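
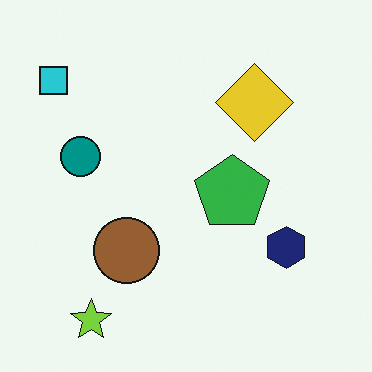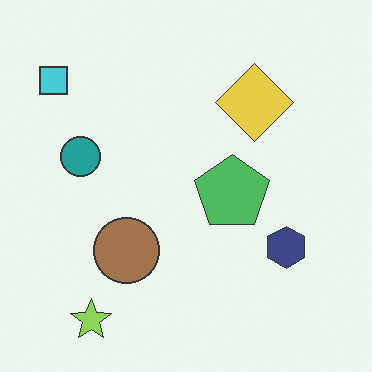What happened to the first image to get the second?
It was given slightly reduced contrast.

Tones are pushed toward mid-grey across the whole image — a global contrast change.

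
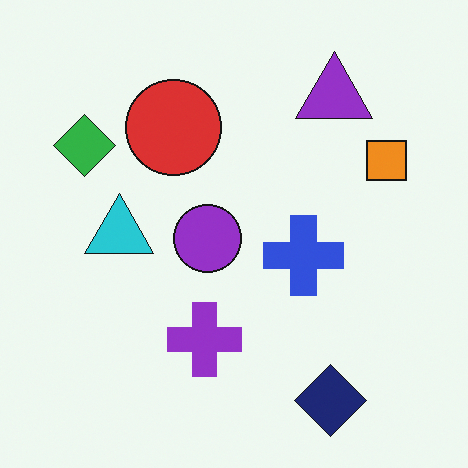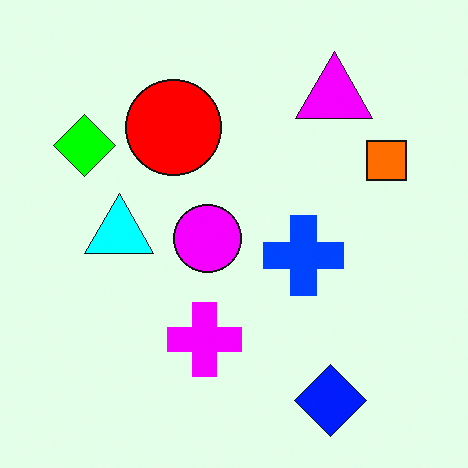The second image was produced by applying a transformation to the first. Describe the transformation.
This is the original image heavily oversaturated.

All colors are more vivid — a global saturation change.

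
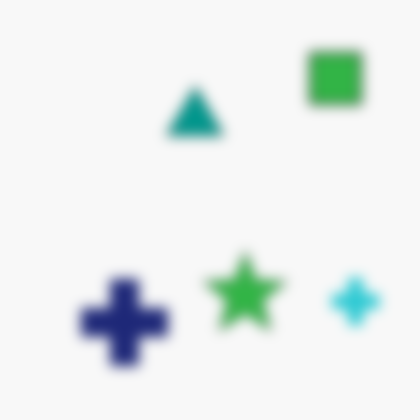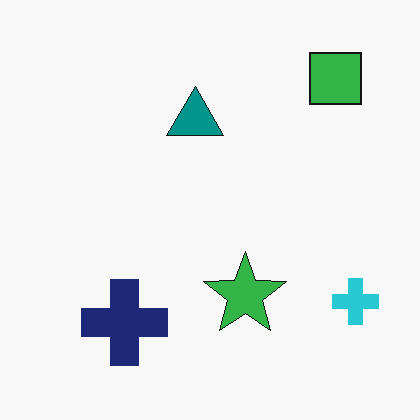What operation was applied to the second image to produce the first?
The image was heavily blurred.

Shape edges and outlines are uniformly softened across the whole image.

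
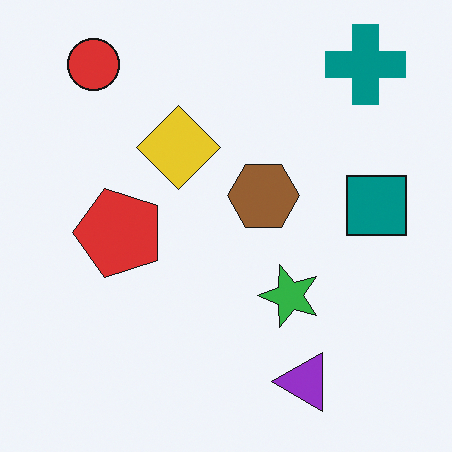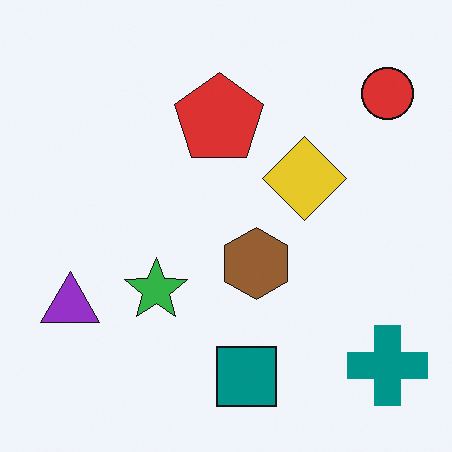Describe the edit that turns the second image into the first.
This is the original image rotated 90° counter-clockwise.

The teal cross sits in the bottom-right of the second image and the top-right of the first — consistent with a whole-image 90° counter-clockwise rotation.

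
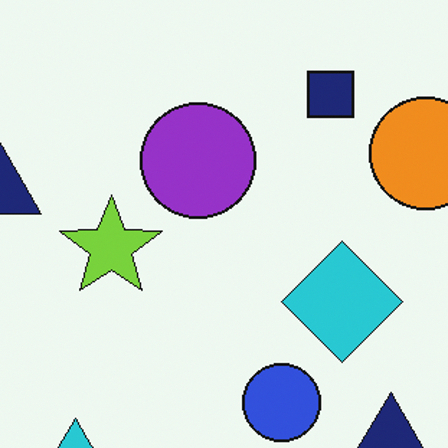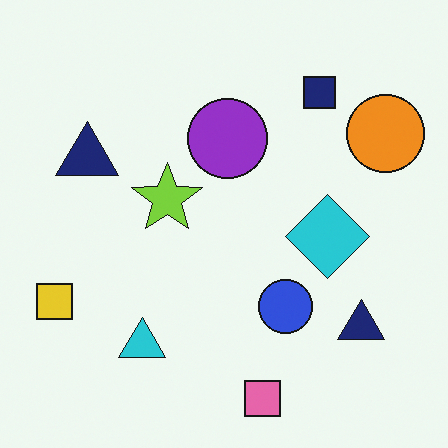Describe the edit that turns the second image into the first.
Cropped slightly and scaled back up.

The visible shapes are larger and the field of view is narrower; shapes near the original edges may be partly or wholly outside the frame — a crop-and-rescale.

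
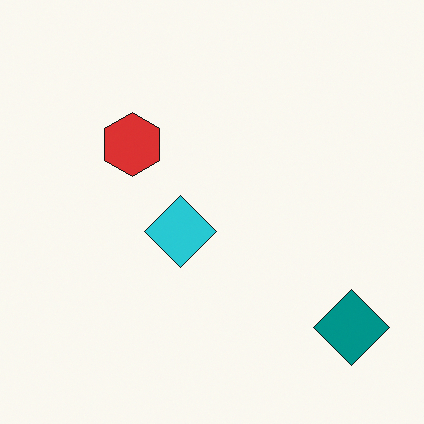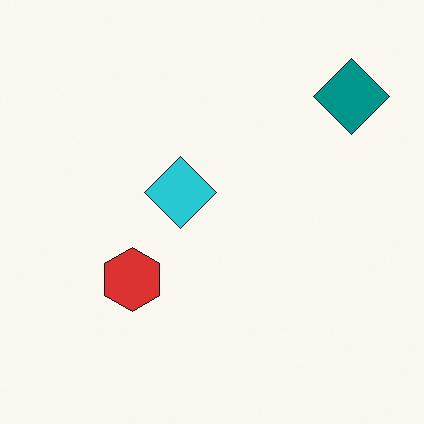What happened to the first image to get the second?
The second image is the first flipped vertically (top ↔ bottom).

The teal diamond is in the bottom-right of the first image and the top-right of the second — shapes on opposite sides of the horizontal midline have swapped in a mirror flip.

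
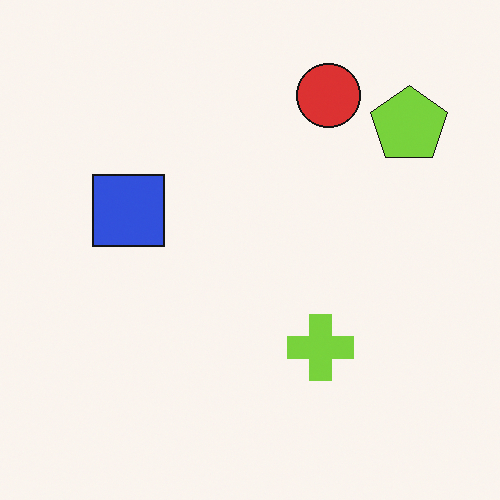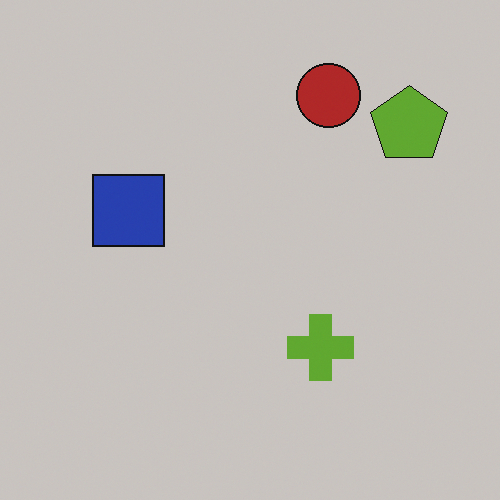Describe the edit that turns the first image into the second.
The image was darkened a little.

Every pixel — background and shapes alike — is uniformly darkened.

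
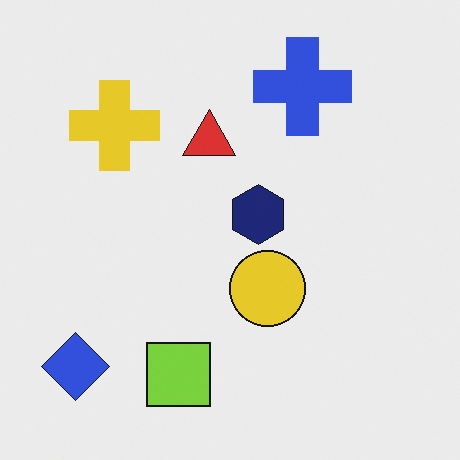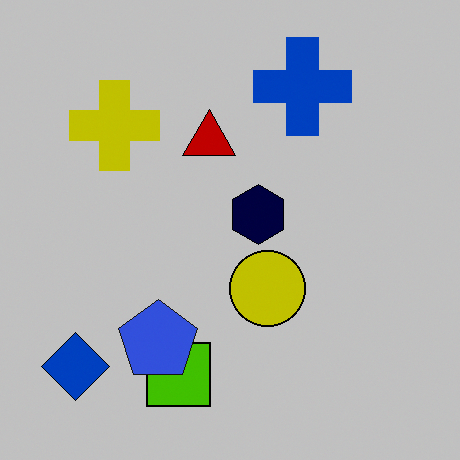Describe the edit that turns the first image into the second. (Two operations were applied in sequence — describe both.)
The image was aggressively posterized, then overlaid with an additional blue pentagon.

Each flat color has snapped to a coarser quantized level — most visibly, the near-white background has dropped to a flat grey. A blue pentagon appears in the second image that is absent from the first.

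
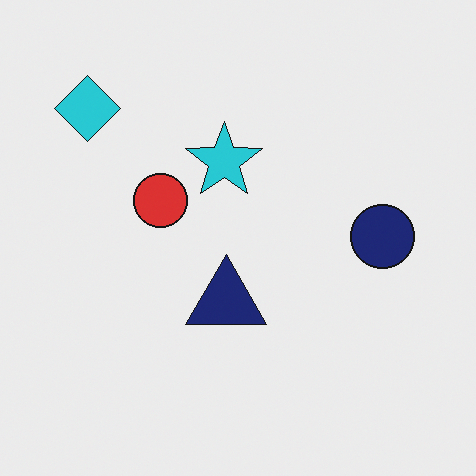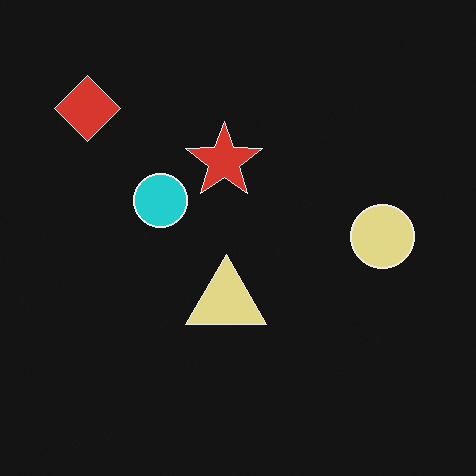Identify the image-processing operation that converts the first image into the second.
It was color-inverted (negative).

The light background has become dark and every shape's color is its complement — a photographic negative.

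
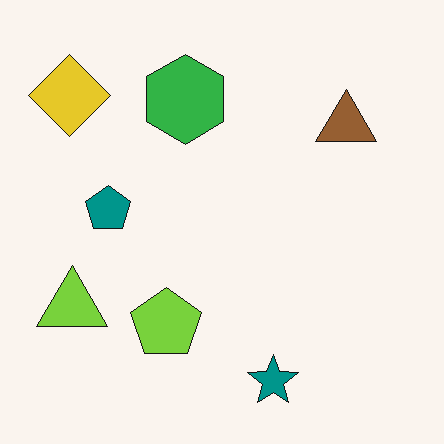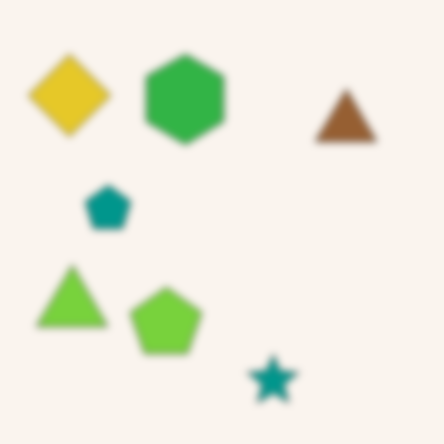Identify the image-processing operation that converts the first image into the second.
It was moderately blurred.

Shape edges and outlines are uniformly softened across the whole image.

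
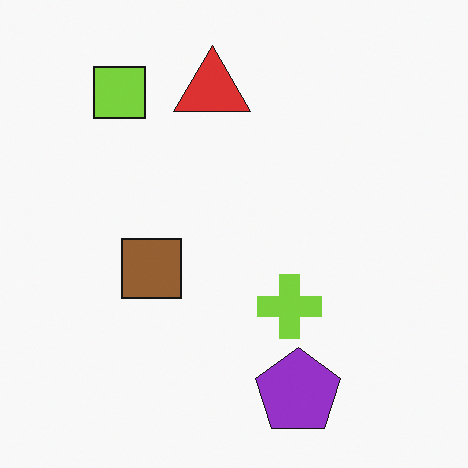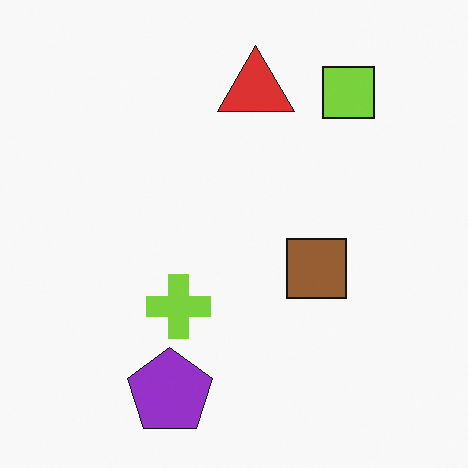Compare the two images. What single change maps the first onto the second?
Flipped horizontally (left ↔ right).

The lime square is in the top-left of the first image and the top-right of the second — shapes on opposite sides of the vertical midline have swapped in a mirror flip.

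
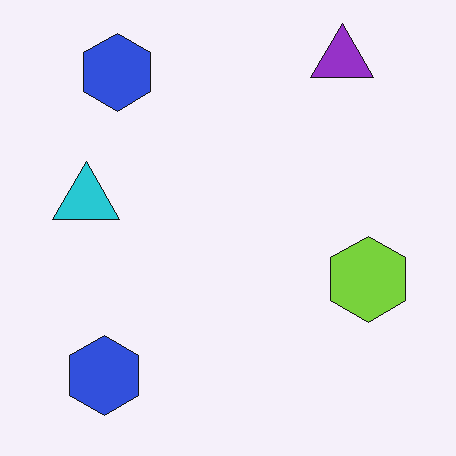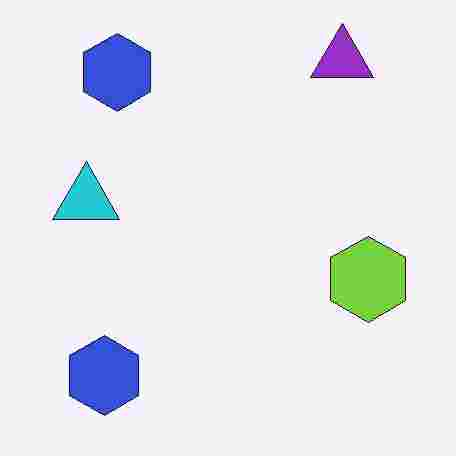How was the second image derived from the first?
The second image is the first heavily JPEG-compressed with obvious blocking artifacts.

Blocky 8×8 compression artifacts appear around shape edges and the flat background shows ringing — characteristic JPEG degradation.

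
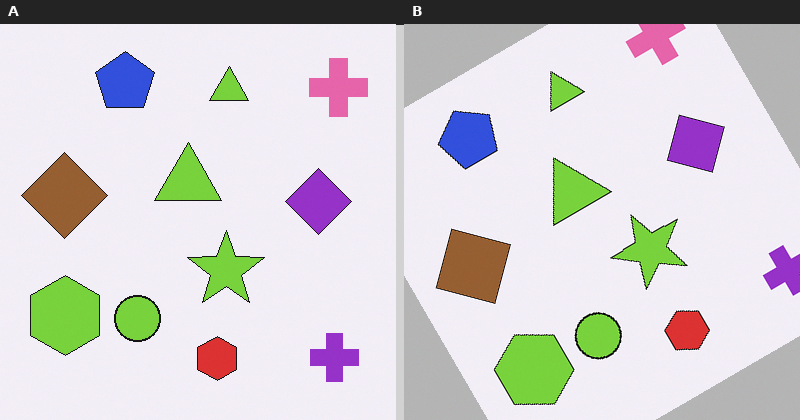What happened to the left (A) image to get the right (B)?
It was rotated counter-clockwise by a large amount — several tens of degrees.

Every shape is tilted by the same angle and the image corners show triangular fill wedges — a whole-image rotation by a non-right angle.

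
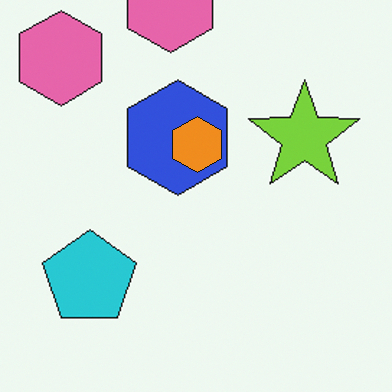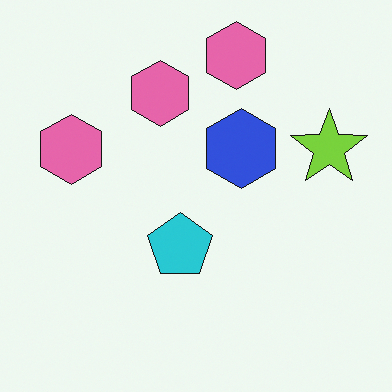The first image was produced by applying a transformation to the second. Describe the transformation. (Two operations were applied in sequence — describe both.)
The image was cropped slightly and scaled back up, then overlaid with an additional orange hexagon.

The visible shapes are larger and the field of view is narrower; shapes near the original edges may be partly or wholly outside the frame — a crop-and-rescale. An orange hexagon appears in the first image that is absent from the second.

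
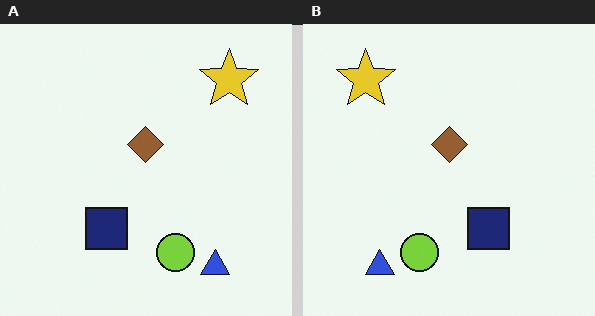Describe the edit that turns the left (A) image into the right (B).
This is the original image flipped horizontally (left ↔ right).

The yellow star is in the top-right of the left (A) image and the top-left of the right (B) — shapes on opposite sides of the vertical midline have swapped in a mirror flip.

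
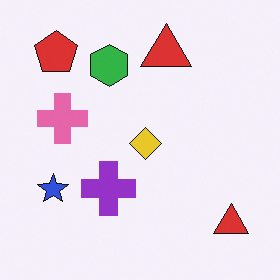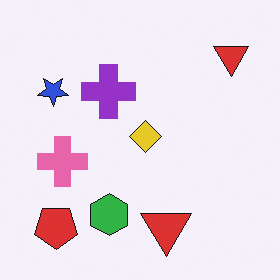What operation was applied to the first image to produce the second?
The second image is the first flipped vertically (top ↔ bottom).

The red pentagon is in the top-left of the first image and the bottom-left of the second — shapes on opposite sides of the horizontal midline have swapped in a mirror flip.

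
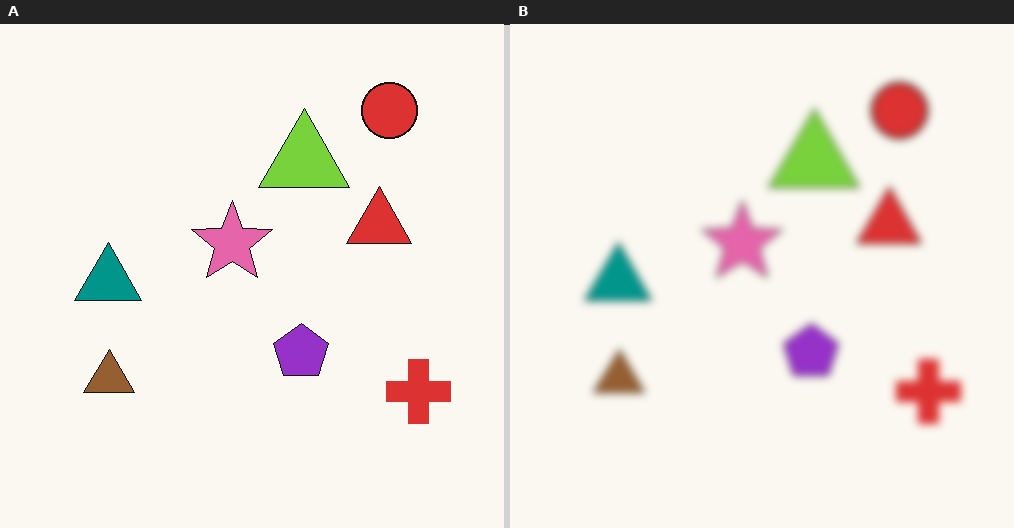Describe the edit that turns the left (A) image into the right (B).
Moderately blurred.

Shape edges and outlines are uniformly softened across the whole image.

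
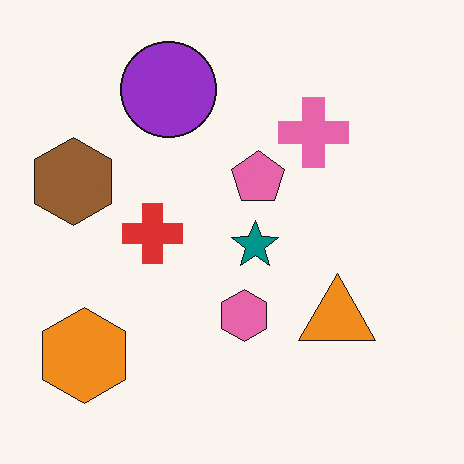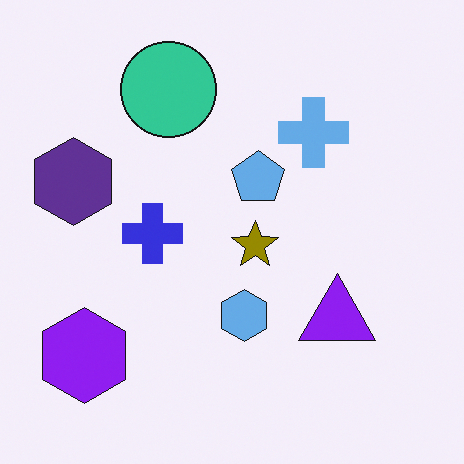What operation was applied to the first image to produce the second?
Hue-shifted by a large amount.

Every shape's color has rotated by the same amount around the hue wheel — a uniform hue shift.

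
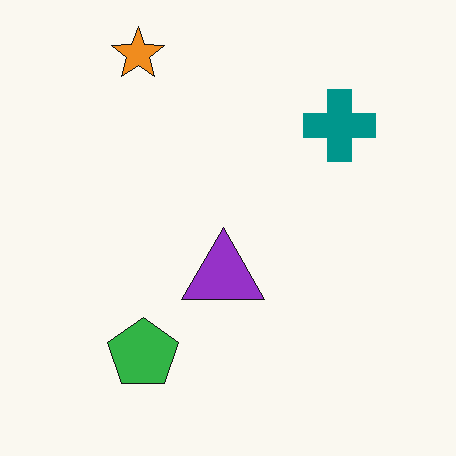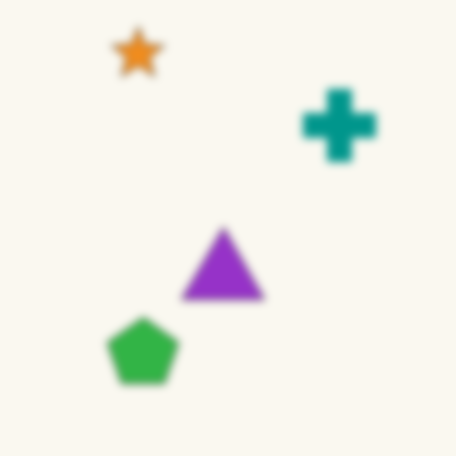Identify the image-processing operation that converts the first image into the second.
The second image is the first noticeably gaussian-blurred.

Shape edges and outlines are uniformly softened across the whole image.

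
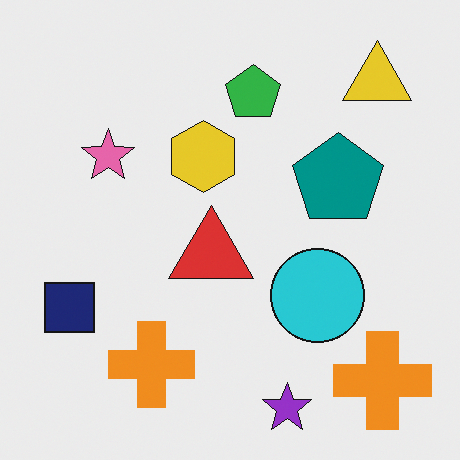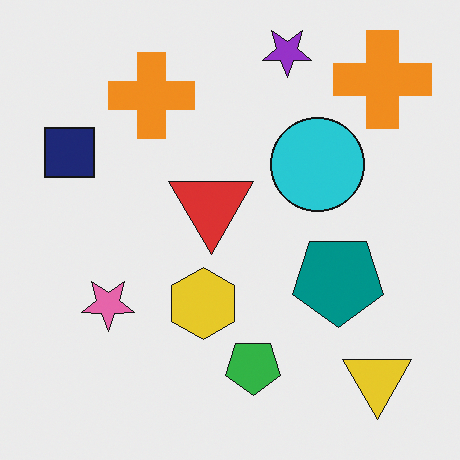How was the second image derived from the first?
This is the original image flipped vertically (top ↔ bottom).

The purple star is in the bottom of the first image and the top of the second — shapes on opposite sides of the horizontal midline have swapped in a mirror flip.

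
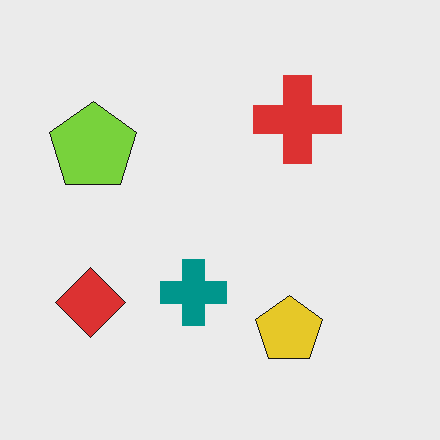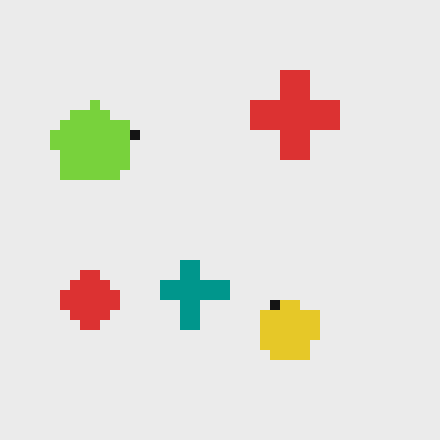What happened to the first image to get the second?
This is the original image heavily pixelated into large blocks.

Shapes are reduced to large square blocks; fine edges and outlines are lost — a downscale-then-upscale (mosaic) effect.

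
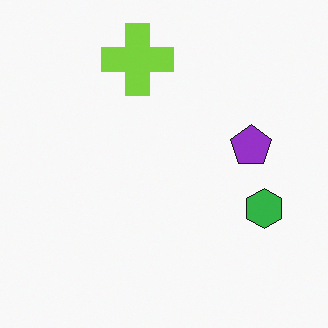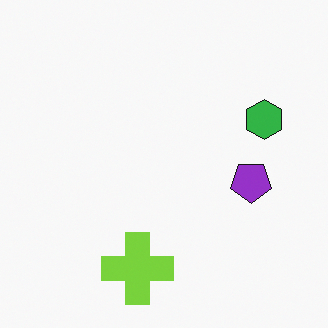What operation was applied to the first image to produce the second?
This is the original image flipped vertically (top ↔ bottom).

The lime cross is in the top of the first image and the bottom of the second — shapes on opposite sides of the horizontal midline have swapped in a mirror flip.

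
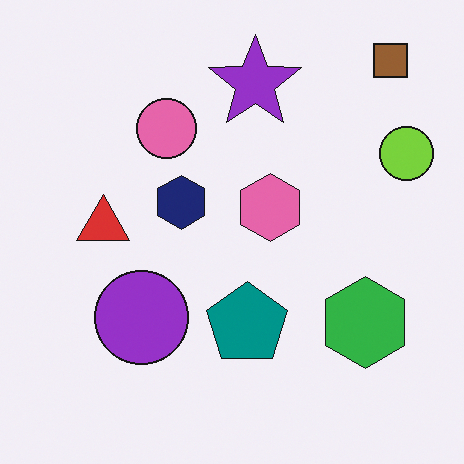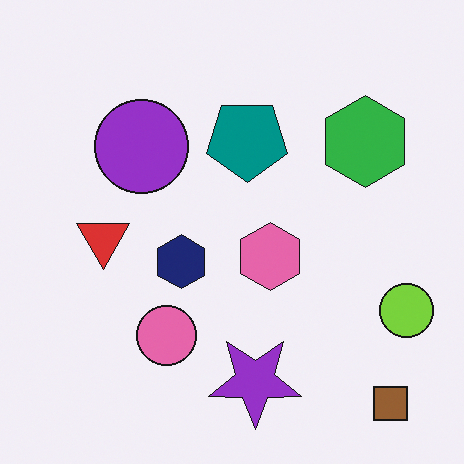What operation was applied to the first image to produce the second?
Flipped vertically (top ↔ bottom).

The brown square is in the top-right of the first image and the bottom-right of the second — shapes on opposite sides of the horizontal midline have swapped in a mirror flip.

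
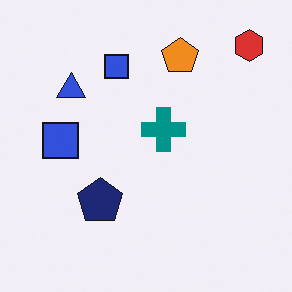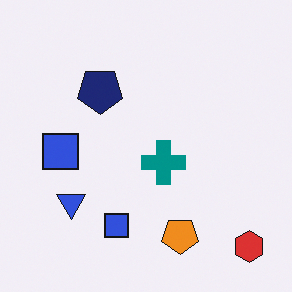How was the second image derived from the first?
The image was flipped vertically (top ↔ bottom).

The red hexagon is in the top-right of the first image and the bottom-right of the second — shapes on opposite sides of the horizontal midline have swapped in a mirror flip.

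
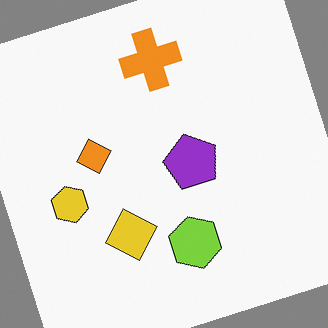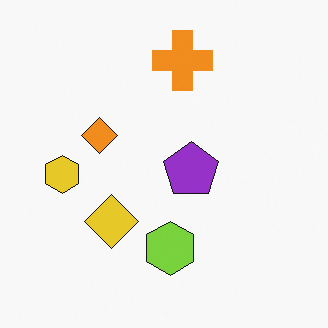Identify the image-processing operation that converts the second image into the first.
The first image is the second rotated counter-clockwise by a clearly visible amount.

Every shape is tilted by the same angle and the image corners show triangular fill wedges — a whole-image rotation by a non-right angle.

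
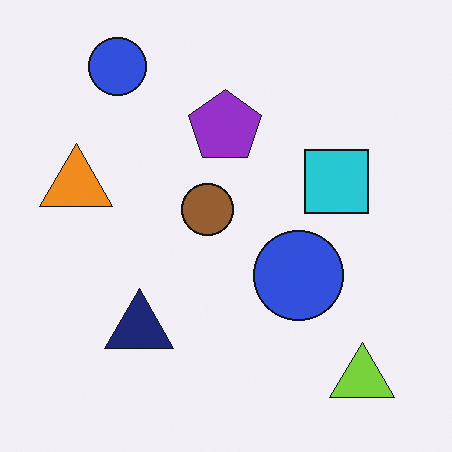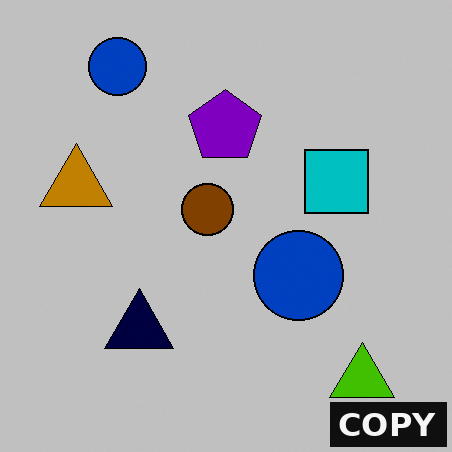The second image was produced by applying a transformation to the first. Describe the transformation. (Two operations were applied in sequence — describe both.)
It was heavily posterized to just a handful of flat colors, then watermarked with the text "COPY" in the lower-right corner.

Each flat color has snapped to a coarser quantized level — most visibly, the near-white background has dropped to a flat grey. A dark label reading "COPY" appears in the lower-right corner.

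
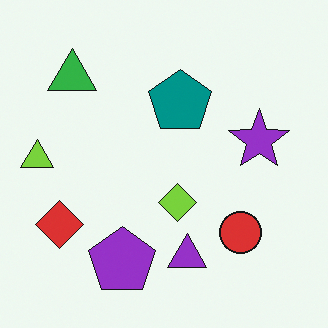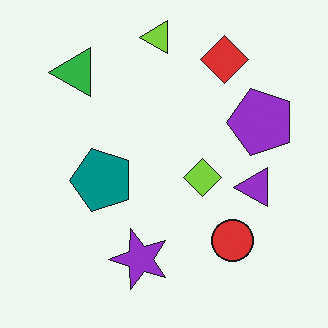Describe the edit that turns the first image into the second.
The transformation is: transposed (reflected across the top-left ↔ bottom-right diagonal).

Shapes have swapped their row and column positions — what was in the top-right is now in the bottom-left — a diagonal reflection.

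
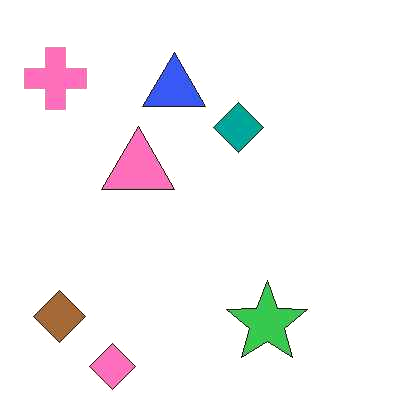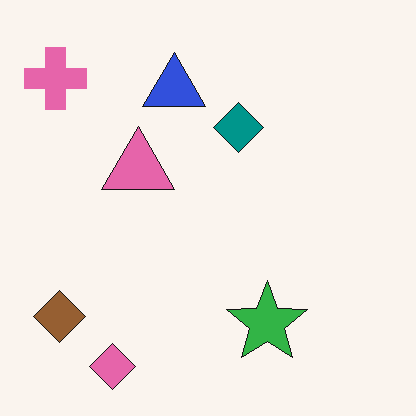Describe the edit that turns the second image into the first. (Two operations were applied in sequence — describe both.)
The image was given moderate JPEG compression, then brightened a little.

Blocky 8×8 compression artifacts appear around shape edges and the flat background shows ringing — characteristic JPEG degradation. Every pixel — background and shapes alike — is uniformly brightened.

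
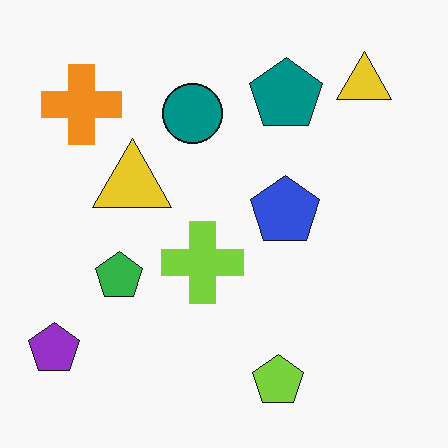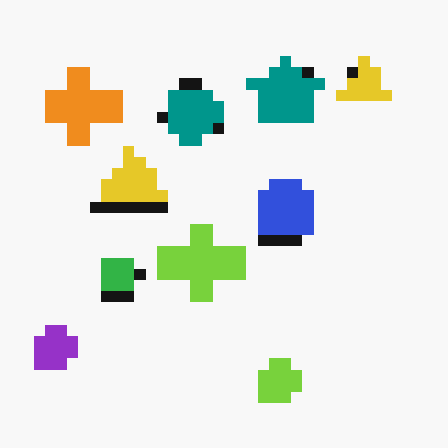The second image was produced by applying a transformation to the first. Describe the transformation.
The image was heavily pixelated into large blocks.

Shapes are reduced to large square blocks; fine edges and outlines are lost — a downscale-then-upscale (mosaic) effect.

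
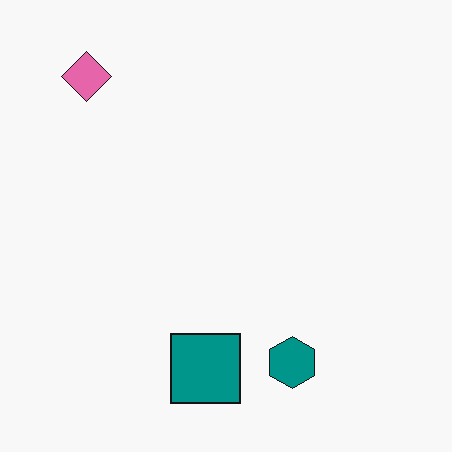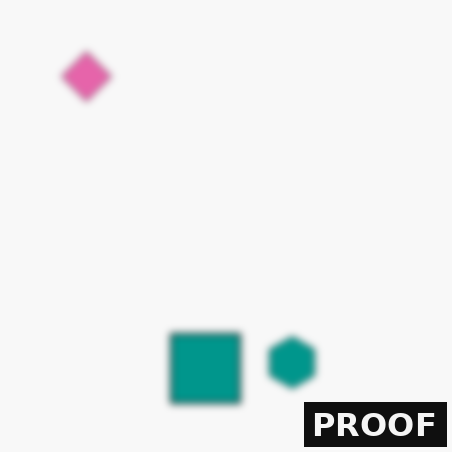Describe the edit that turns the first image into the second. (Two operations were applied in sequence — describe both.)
The image was moderately blurred, then watermarked with the text "PROOF" in the lower-right corner.

Shape edges and outlines are uniformly softened across the whole image. A dark label reading "PROOF" appears in the lower-right corner.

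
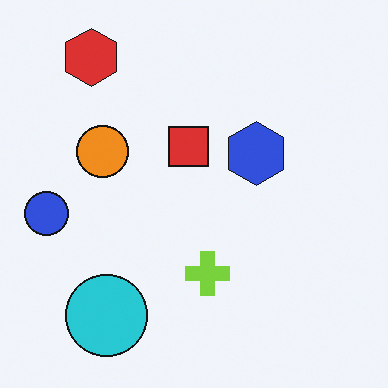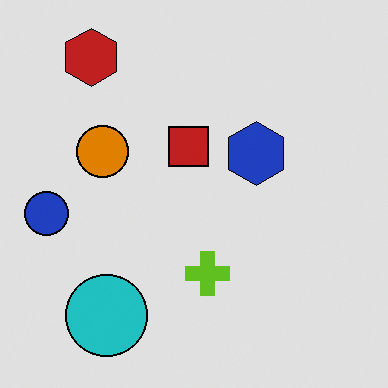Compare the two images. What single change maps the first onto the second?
The second image is the first moderately posterized.

Each flat color has snapped to a coarser quantized level — most visibly, the near-white background has dropped to a flat grey.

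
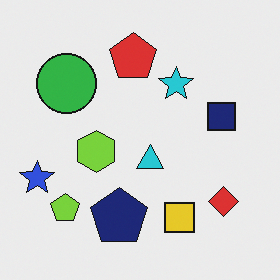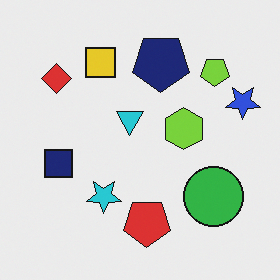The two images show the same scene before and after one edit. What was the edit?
The second image is the first rotated 180°.

The blue star sits in the left of the first image and the right of the second — consistent with a whole-image 180° rotation.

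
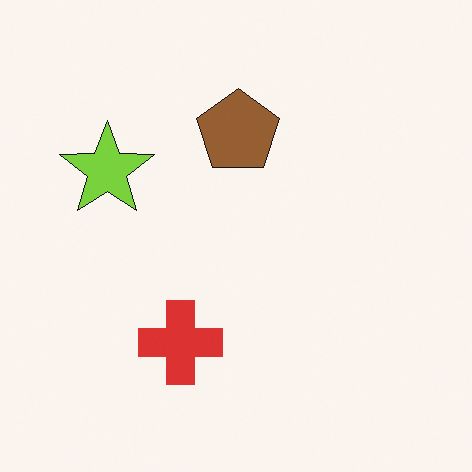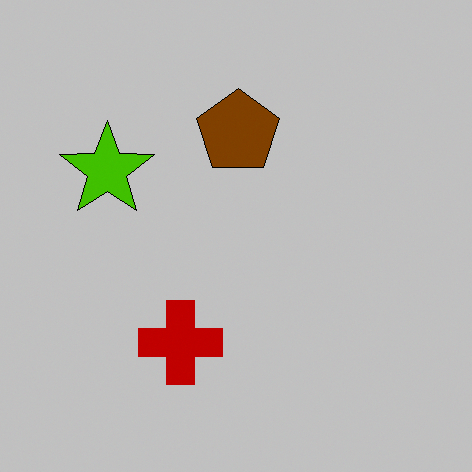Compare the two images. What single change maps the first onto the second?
The transformation is: aggressively posterized.

Each flat color has snapped to a coarser quantized level — most visibly, the near-white background has dropped to a flat grey.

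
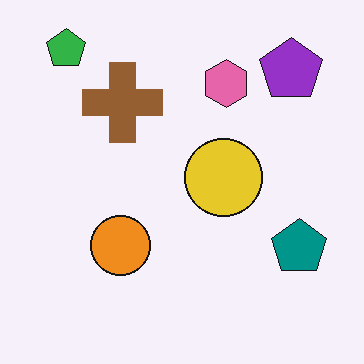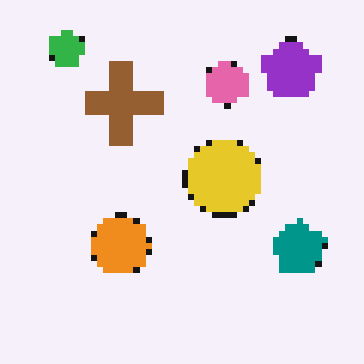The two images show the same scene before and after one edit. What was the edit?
Moderately pixelated.

Shapes are reduced to large square blocks; fine edges and outlines are lost — a downscale-then-upscale (mosaic) effect.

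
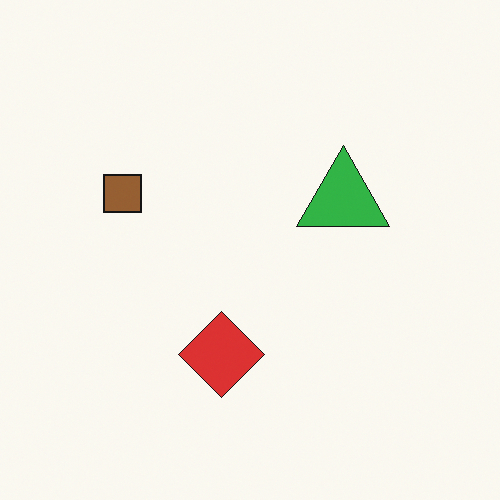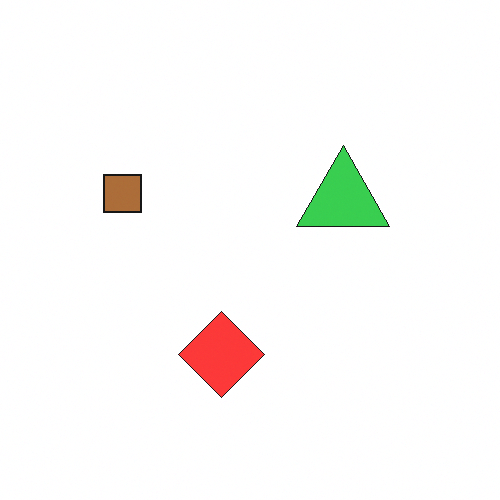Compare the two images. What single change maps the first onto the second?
The second image is the first brightened a little.

Every pixel — background and shapes alike — is uniformly brightened.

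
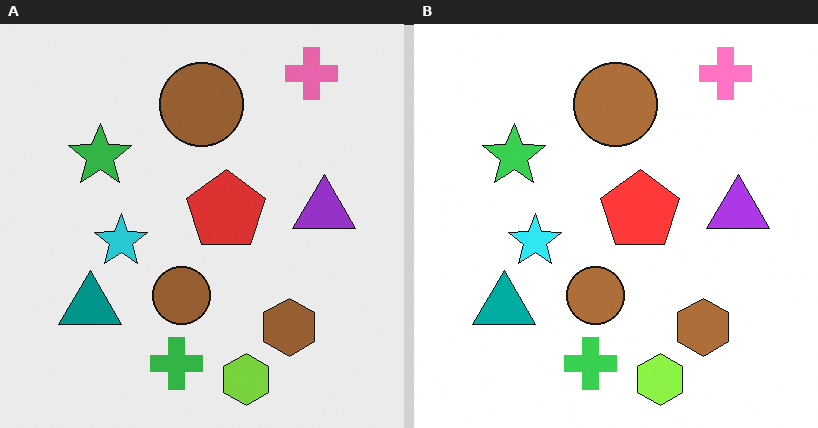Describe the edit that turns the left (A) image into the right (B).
Slightly brightened.

Every pixel — background and shapes alike — is uniformly brightened.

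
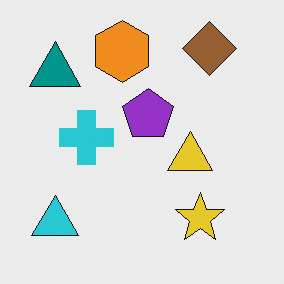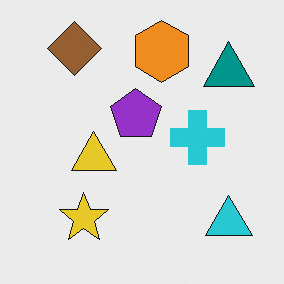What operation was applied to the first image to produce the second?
The transformation is: flipped horizontally (left ↔ right).

The cyan triangle is in the bottom-left of the first image and the bottom-right of the second — shapes on opposite sides of the vertical midline have swapped in a mirror flip.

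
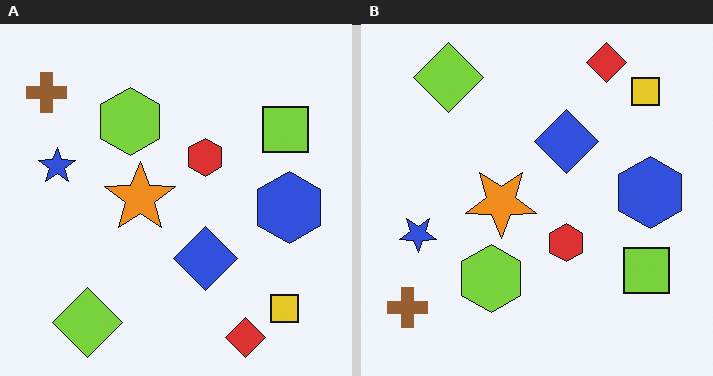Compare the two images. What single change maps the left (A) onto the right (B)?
The image was flipped vertically (top ↔ bottom).

The red diamond is in the bottom-right of the left (A) image and the top-right of the right (B) — shapes on opposite sides of the horizontal midline have swapped in a mirror flip.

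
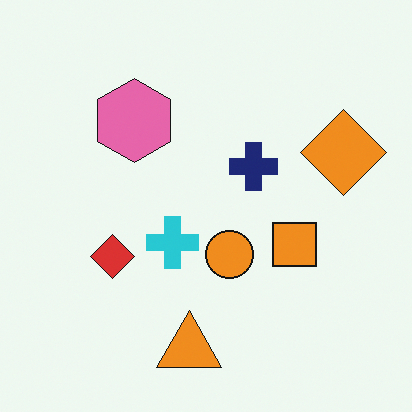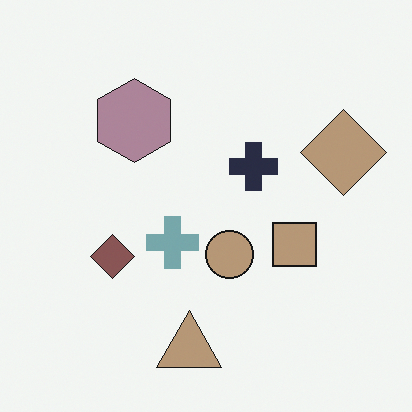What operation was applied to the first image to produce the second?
Heavily desaturated.

All colors are more muted and greyish — a global saturation change.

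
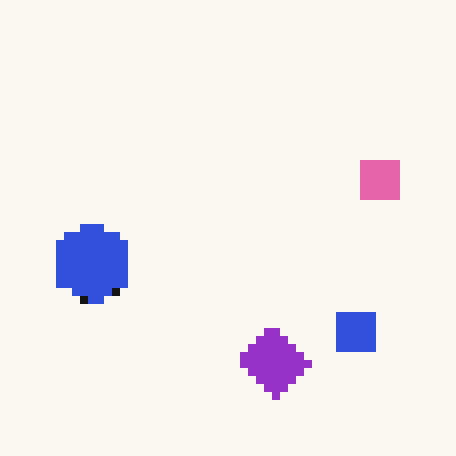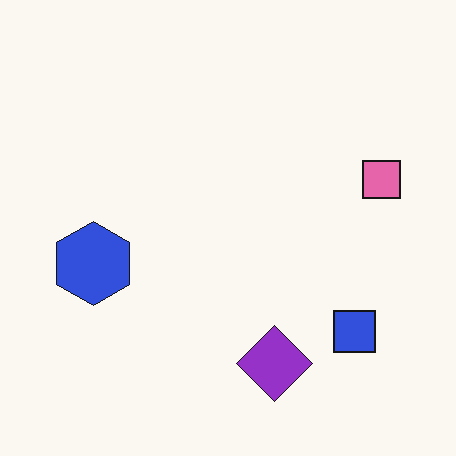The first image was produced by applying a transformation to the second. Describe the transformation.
Moderately pixelated.

Shapes are reduced to large square blocks; fine edges and outlines are lost — a downscale-then-upscale (mosaic) effect.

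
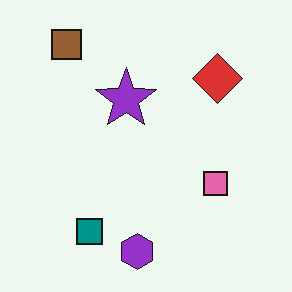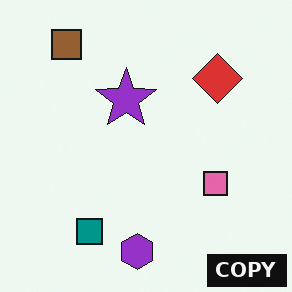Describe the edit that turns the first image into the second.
The second image is the first watermarked with the text "COPY" in the lower-right corner.

A dark label reading "COPY" appears in the lower-right corner.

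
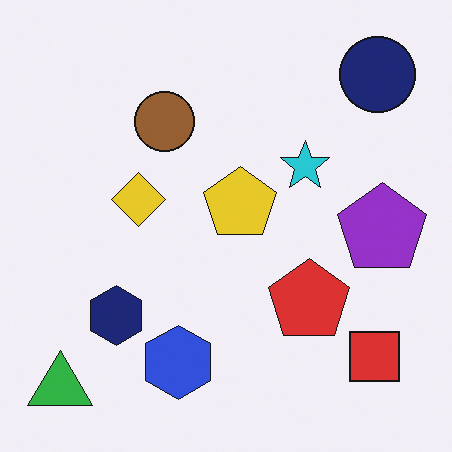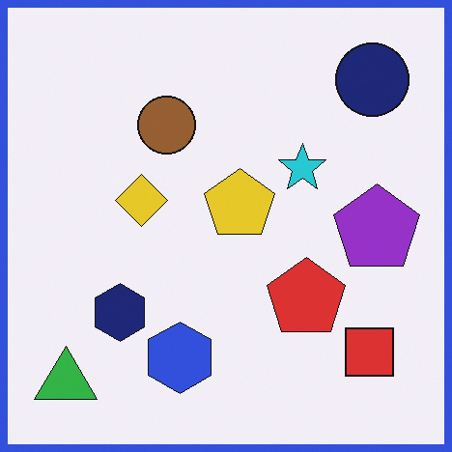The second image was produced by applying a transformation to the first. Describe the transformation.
The image was framed with a blue border.

A solid blue frame runs around the edge of the second image, with the content slightly shrunk inside it.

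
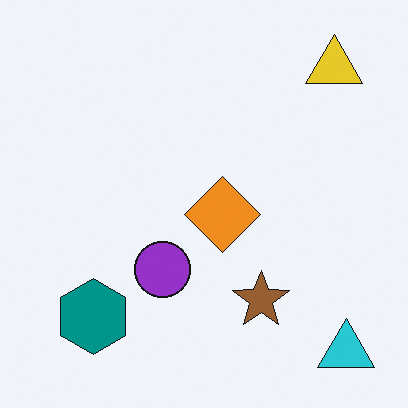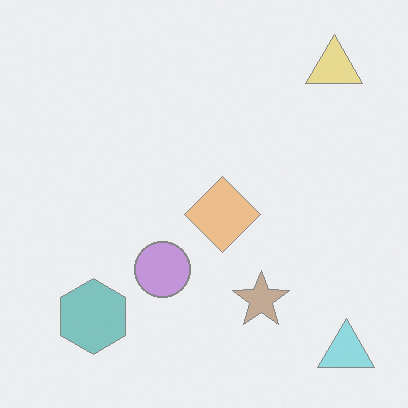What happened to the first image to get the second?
The transformation is: washed out (contrast reduced).

Tones are pushed toward mid-grey across the whole image — a global contrast change.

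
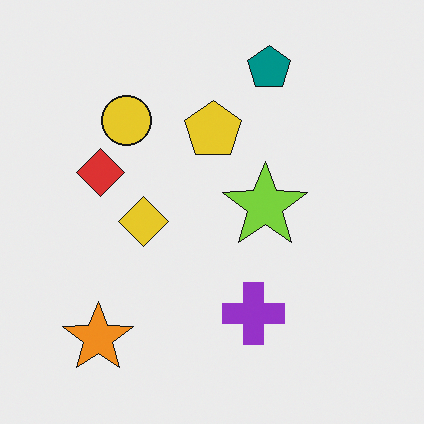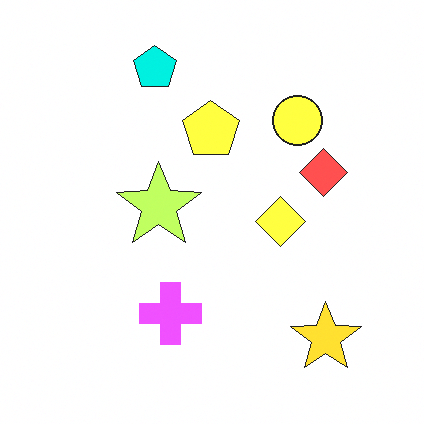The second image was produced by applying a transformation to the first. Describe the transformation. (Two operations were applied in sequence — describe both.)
Flipped horizontally (left ↔ right), then brightened a lot.

The orange star is in the bottom-left of the first image and the bottom-right of the second — shapes on opposite sides of the vertical midline have swapped in a mirror flip. Every pixel — background and shapes alike — is uniformly brightened.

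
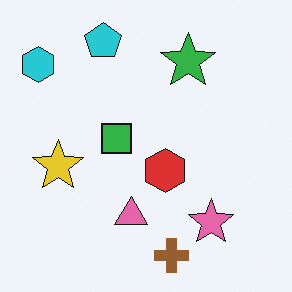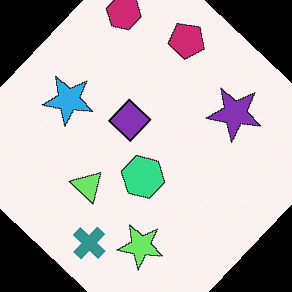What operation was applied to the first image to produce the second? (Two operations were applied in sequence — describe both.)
The transformation is: hue-shifted noticeably, then rotated clockwise by a large amount — several tens of degrees.

Every shape's color has rotated by the same amount around the hue wheel — a uniform hue shift. Every shape is tilted by the same angle and the image corners show triangular fill wedges — a whole-image rotation by a non-right angle.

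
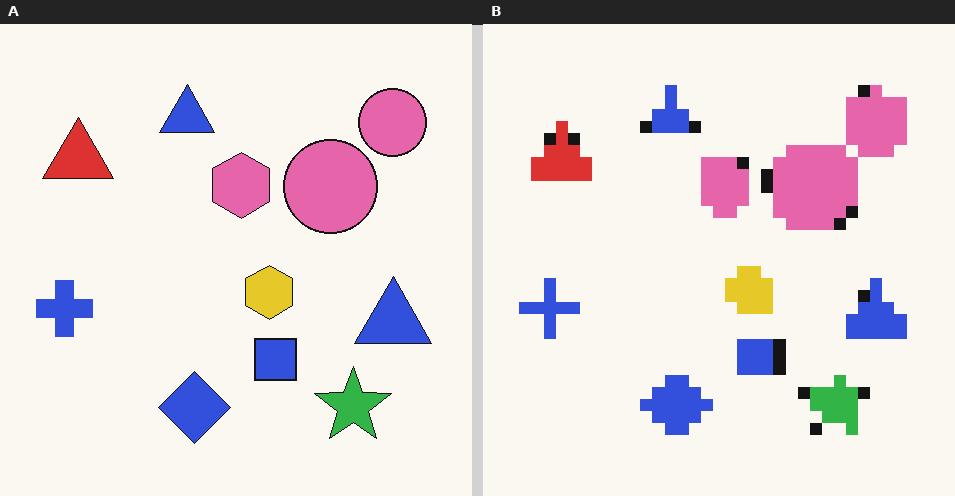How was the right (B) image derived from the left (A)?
Coarsely pixelated.

Shapes are reduced to large square blocks; fine edges and outlines are lost — a downscale-then-upscale (mosaic) effect.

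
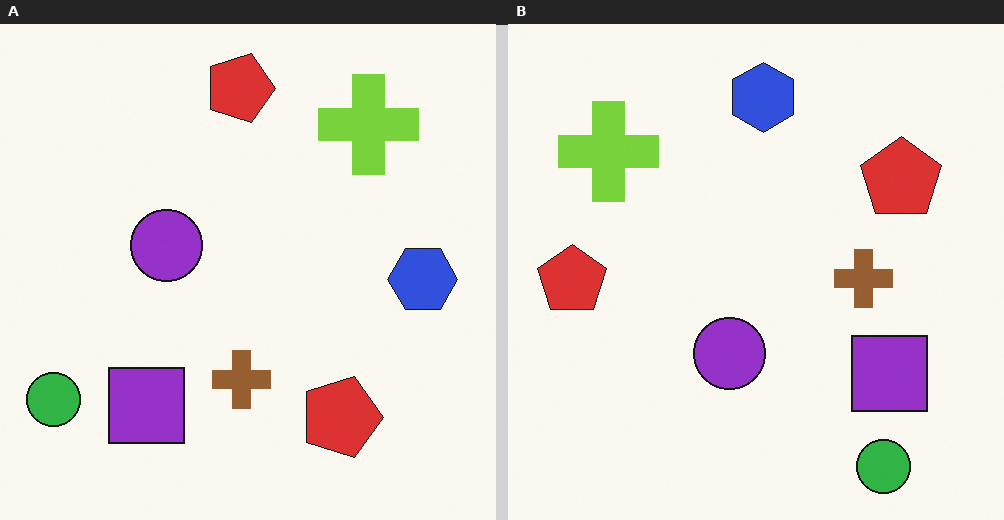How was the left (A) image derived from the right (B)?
The transformation is: rotated 90° clockwise.

The green circle sits in the bottom-right of the right (B) image and the bottom-left of the left (A) — consistent with a whole-image 90° clockwise rotation.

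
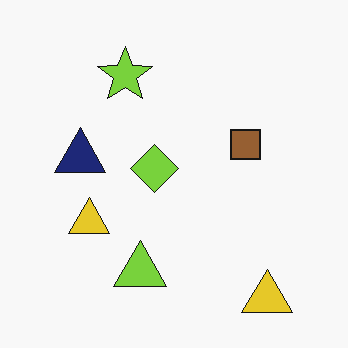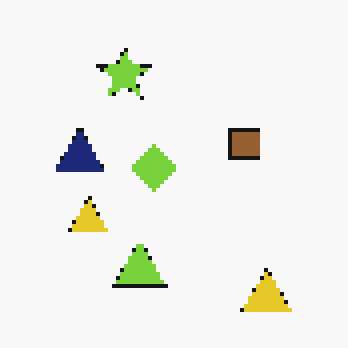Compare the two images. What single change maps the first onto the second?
Lightly pixelated (a mild mosaic effect).

Shapes are reduced to large square blocks; fine edges and outlines are lost — a downscale-then-upscale (mosaic) effect.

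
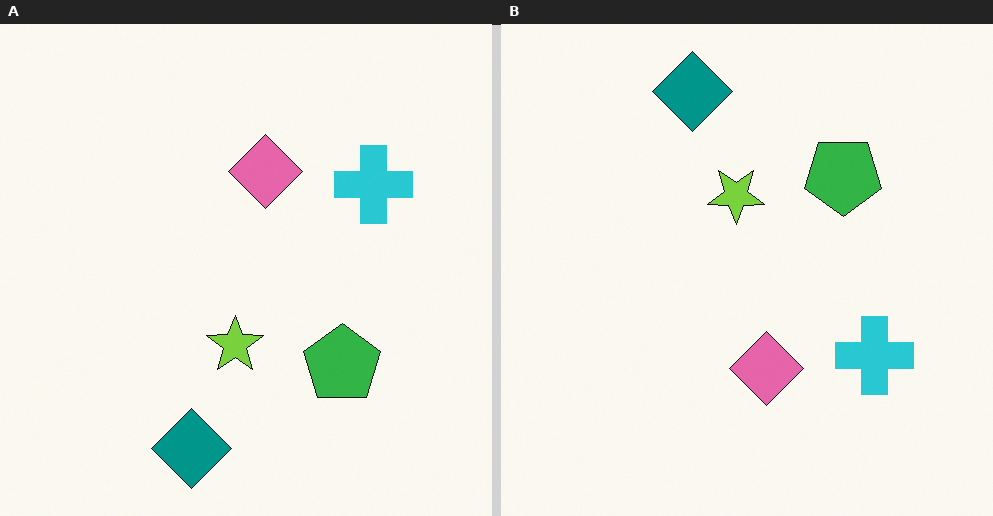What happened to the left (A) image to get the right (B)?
This is the original image flipped vertically (top ↔ bottom).

The teal diamond is in the bottom of the left (A) image and the top of the right (B) — shapes on opposite sides of the horizontal midline have swapped in a mirror flip.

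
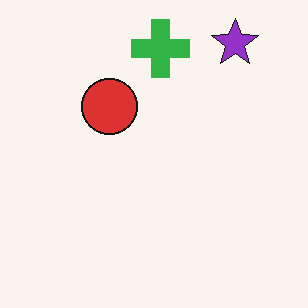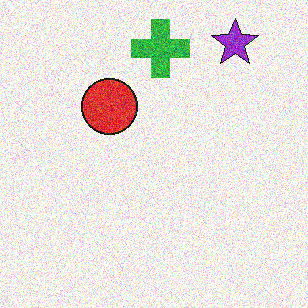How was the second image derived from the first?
The transformation is: degraded with heavy additive noise.

Random speckle covers the whole image, including the flat background.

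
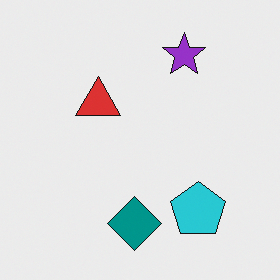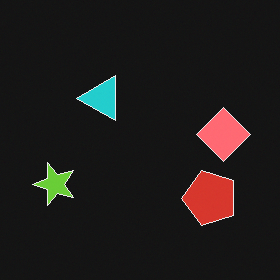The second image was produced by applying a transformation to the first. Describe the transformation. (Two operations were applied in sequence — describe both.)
The second image is the first color-inverted (negative), then transposed (reflected across the top-left ↔ bottom-right diagonal).

The light background has become dark and every shape's color is its complement — a photographic negative. Shapes have swapped their row and column positions — what was in the top-right is now in the bottom-left — a diagonal reflection.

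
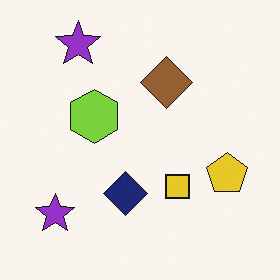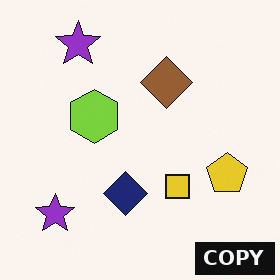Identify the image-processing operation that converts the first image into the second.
Watermarked with the text "COPY" in the lower-right corner.

A dark label reading "COPY" appears in the lower-right corner.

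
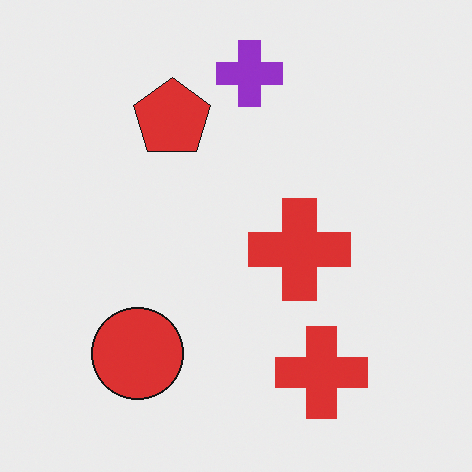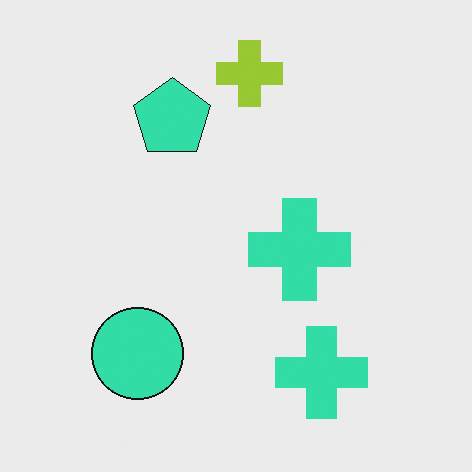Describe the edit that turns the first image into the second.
It was hue-shifted by a large amount.

Every shape's color has rotated by the same amount around the hue wheel — a uniform hue shift.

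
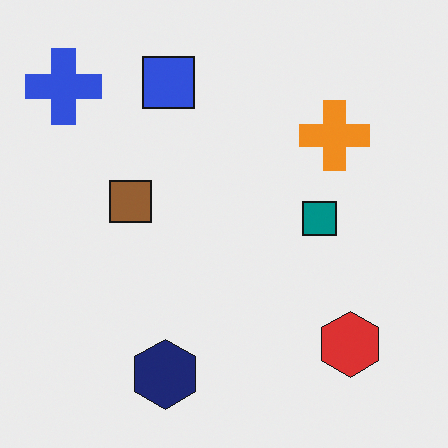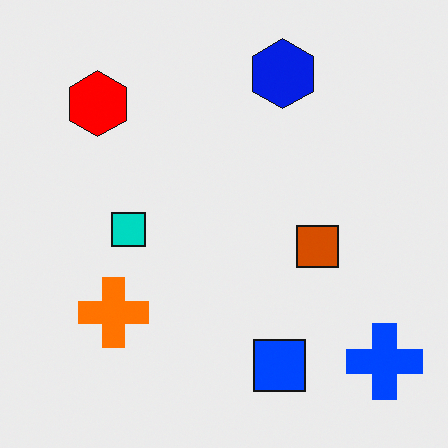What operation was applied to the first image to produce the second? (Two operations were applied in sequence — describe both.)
The second image is the first made much more vivid (saturation change), then rotated 180°.

All colors are more vivid — a global saturation change. The blue cross sits in the top-left of the first image and the bottom-right of the second — consistent with a whole-image 180° rotation.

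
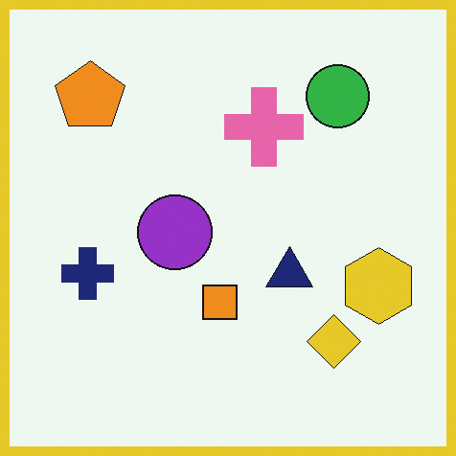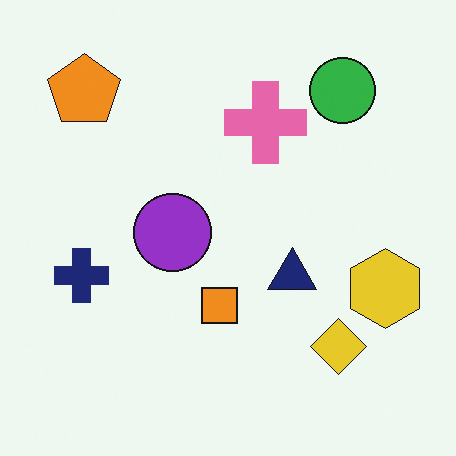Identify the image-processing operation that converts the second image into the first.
It was framed with a yellow border.

A solid yellow frame runs around the edge of the first image, with the content slightly shrunk inside it.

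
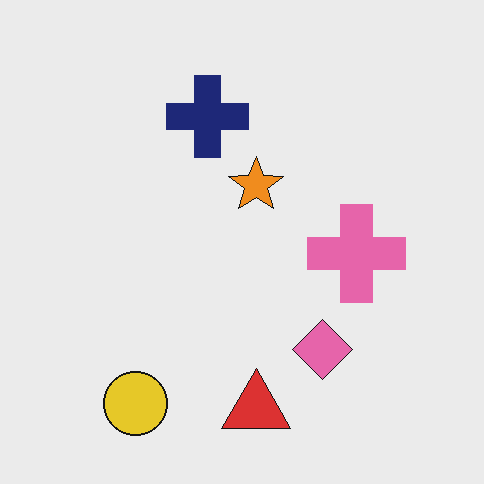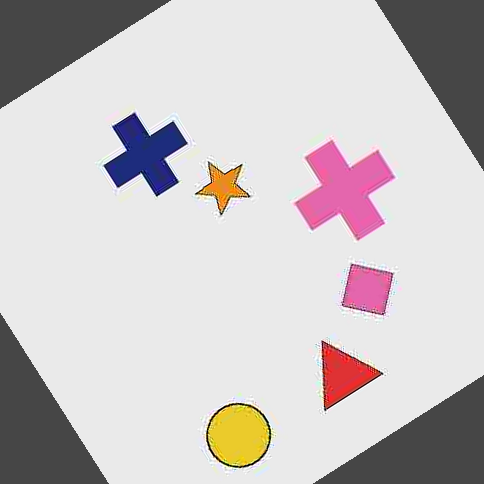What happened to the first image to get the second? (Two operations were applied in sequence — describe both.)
The second image is the first degraded with heavy JPEG compression, then rotated counter-clockwise by a large amount — several tens of degrees.

Blocky 8×8 compression artifacts appear around shape edges and the flat background shows ringing — characteristic JPEG degradation. Every shape is tilted by the same angle and the image corners show triangular fill wedges — a whole-image rotation by a non-right angle.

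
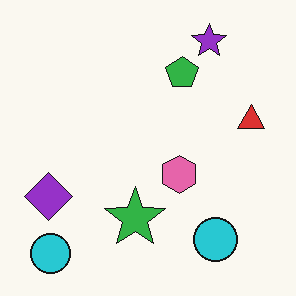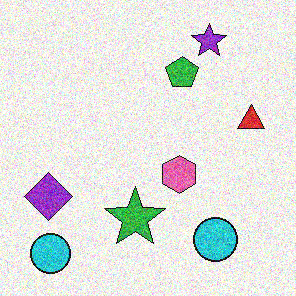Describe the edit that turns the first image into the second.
Degraded with heavy additive noise.

Random speckle covers the whole image, including the flat background.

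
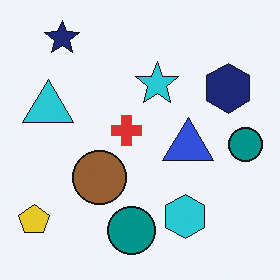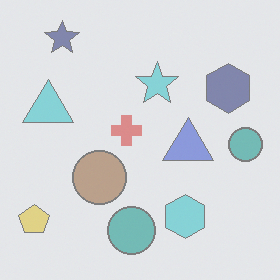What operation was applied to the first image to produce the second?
The image was washed out (contrast reduced).

Tones are pushed toward mid-grey across the whole image — a global contrast change.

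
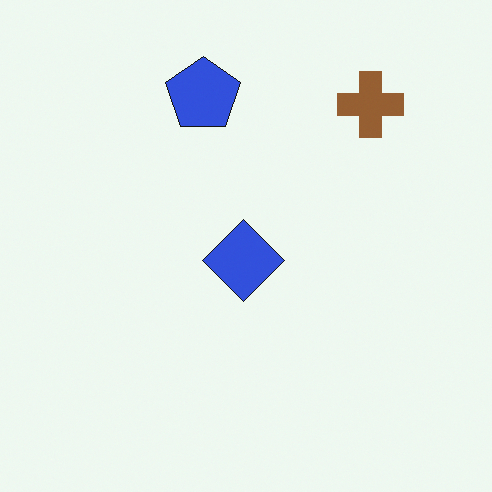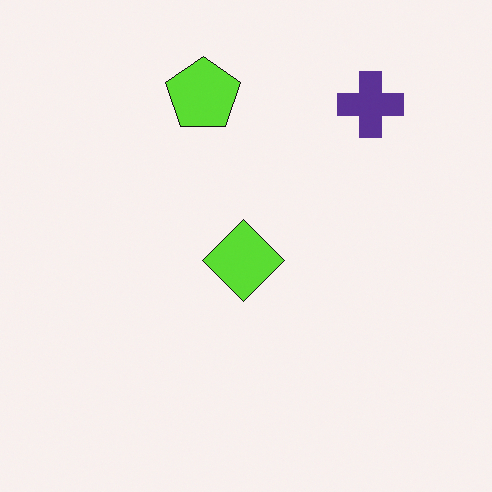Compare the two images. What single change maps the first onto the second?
The transformation is: hue-shifted by a large amount.

Every shape's color has rotated by the same amount around the hue wheel — a uniform hue shift.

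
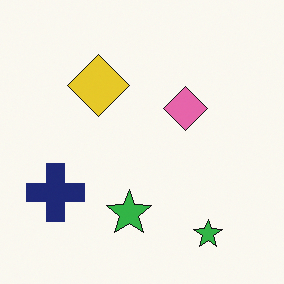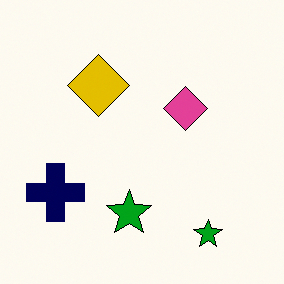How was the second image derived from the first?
It was given slightly increased contrast.

Tones are pushed away from mid-grey across the whole image — a global contrast change.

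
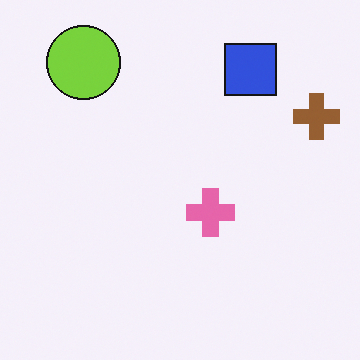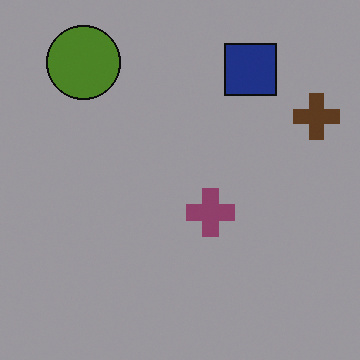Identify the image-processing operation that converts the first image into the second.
The image was darkened a lot.

Every pixel — background and shapes alike — is uniformly darkened.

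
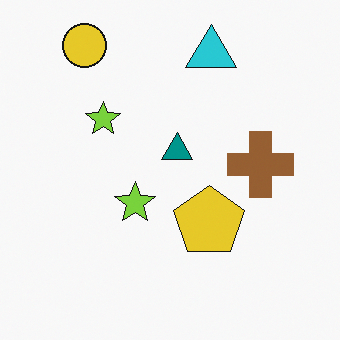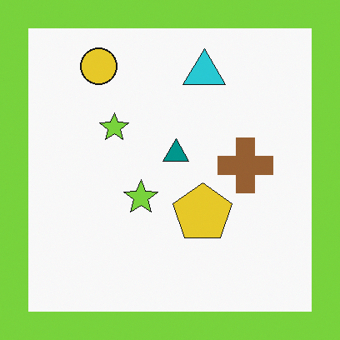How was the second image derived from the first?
It was framed with a lime border.

A solid lime frame runs around the edge of the second image, with the content slightly shrunk inside it.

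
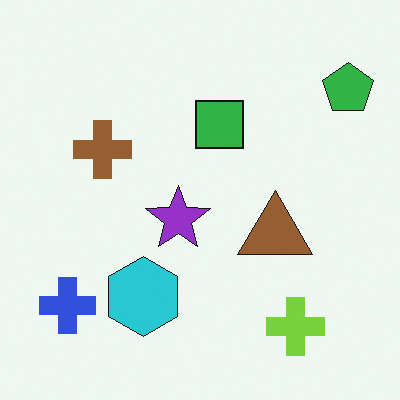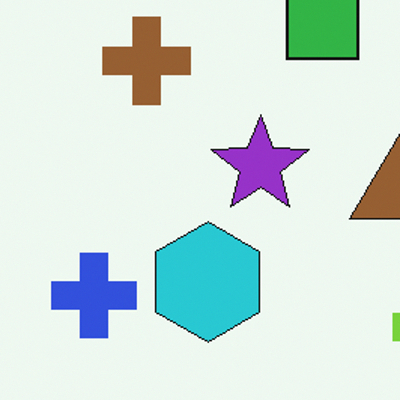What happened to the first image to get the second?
This is the original image cropped to a modestly smaller region and rescaled.

The visible shapes are larger and the field of view is narrower; shapes near the original edges may be partly or wholly outside the frame — a crop-and-rescale.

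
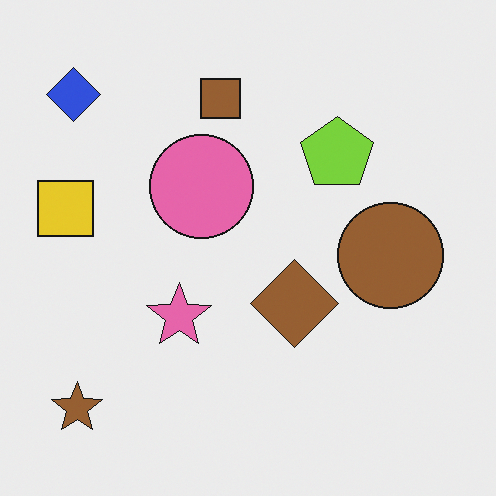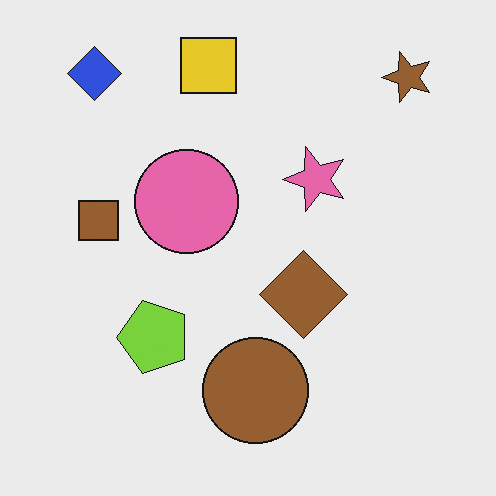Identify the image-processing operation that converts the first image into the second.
Transposed (reflected across the top-left ↔ bottom-right diagonal).

Shapes have swapped their row and column positions — what was in the top-right is now in the bottom-left — a diagonal reflection.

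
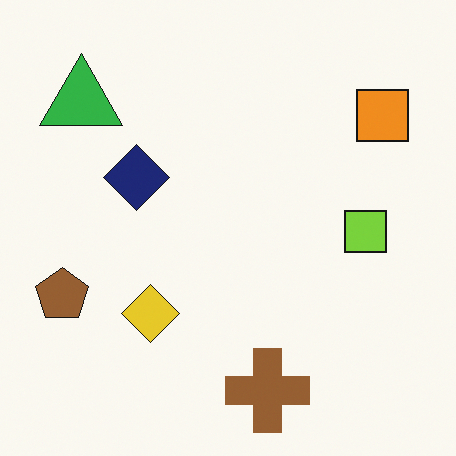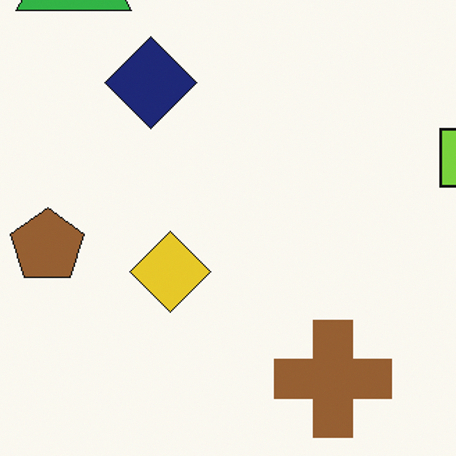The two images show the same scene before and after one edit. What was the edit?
This is the original image cropped slightly and scaled back up.

The visible shapes are larger and the field of view is narrower; shapes near the original edges may be partly or wholly outside the frame — a crop-and-rescale.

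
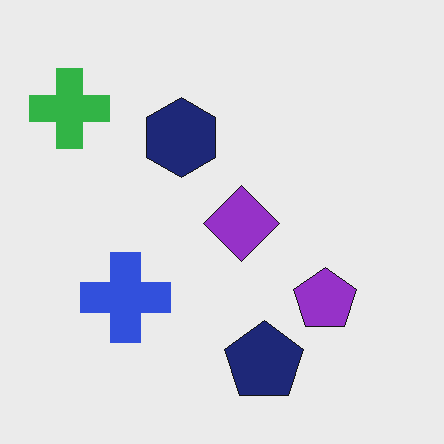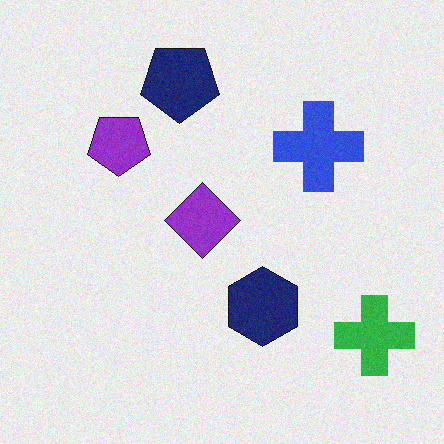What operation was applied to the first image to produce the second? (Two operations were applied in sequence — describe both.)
The second image is the first rotated 180°, then degraded with subtle gaussian noise.

The green cross sits in the top-left of the first image and the bottom-right of the second — consistent with a whole-image 180° rotation. Random speckle covers the whole image, including the flat background.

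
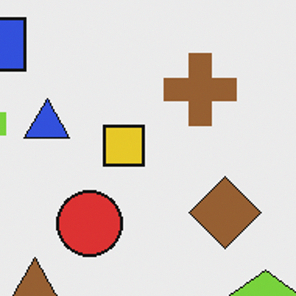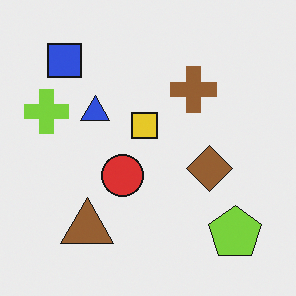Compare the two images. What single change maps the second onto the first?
The first image is the second cropped to a modestly smaller region and rescaled.

The visible shapes are larger and the field of view is narrower; shapes near the original edges may be partly or wholly outside the frame — a crop-and-rescale.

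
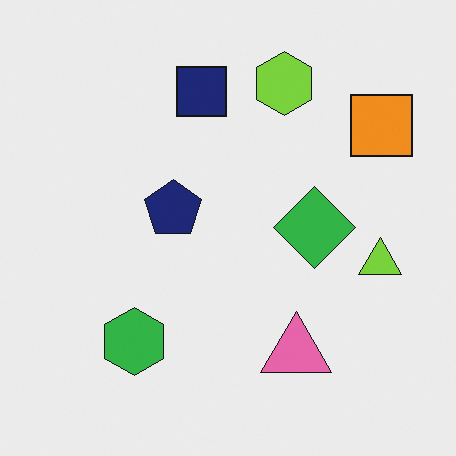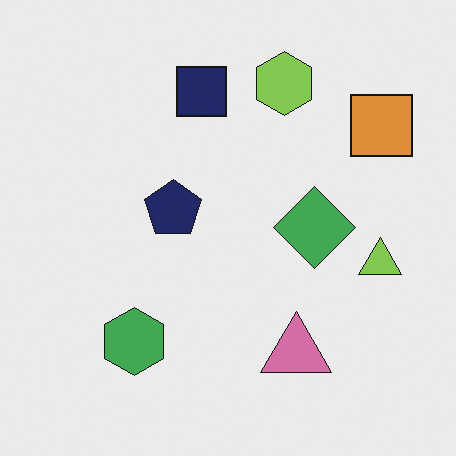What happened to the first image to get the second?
Slightly desaturated.

All colors are more muted and greyish — a global saturation change.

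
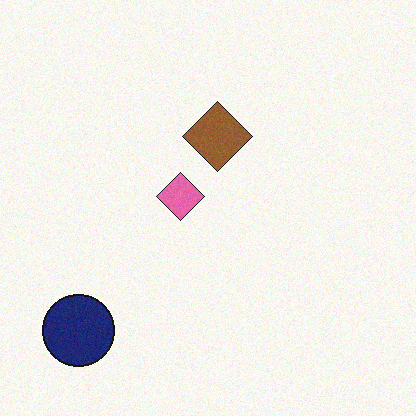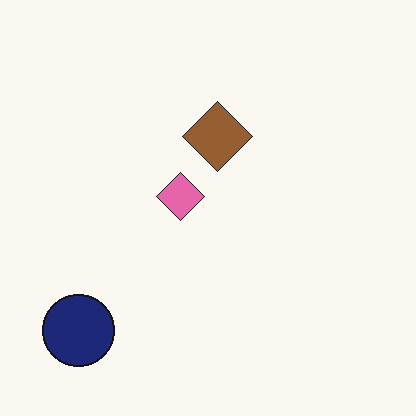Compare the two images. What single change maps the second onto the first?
The transformation is: degraded with light additive noise.

Random speckle covers the whole image, including the flat background.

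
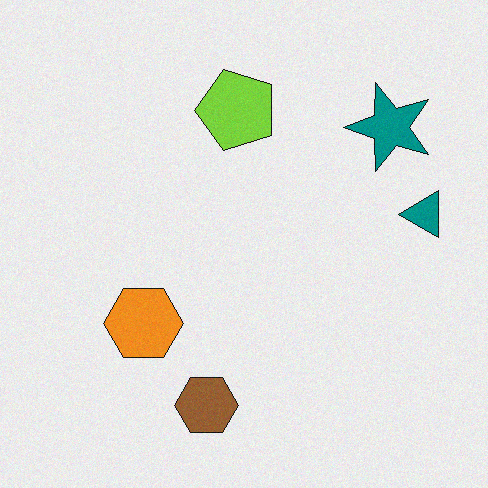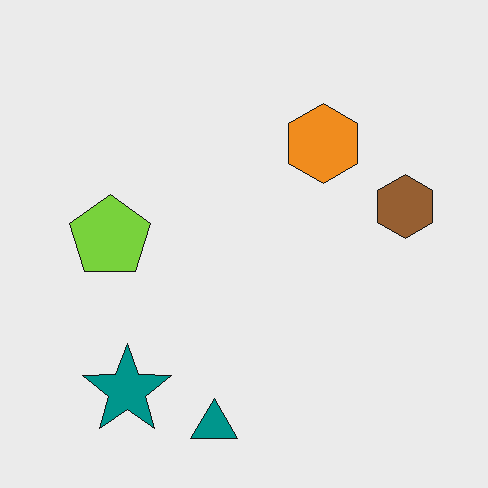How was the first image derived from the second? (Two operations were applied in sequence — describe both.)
The image was degraded with light additive noise, then transposed (reflected across the top-left ↔ bottom-right diagonal).

Random speckle covers the whole image, including the flat background. Shapes have swapped their row and column positions — what was in the top-right is now in the bottom-left — a diagonal reflection.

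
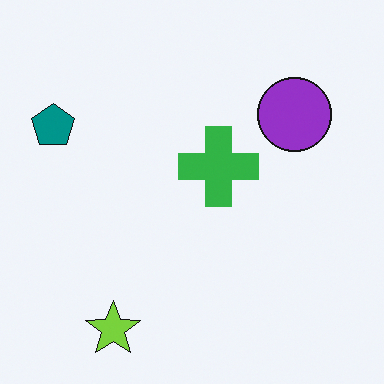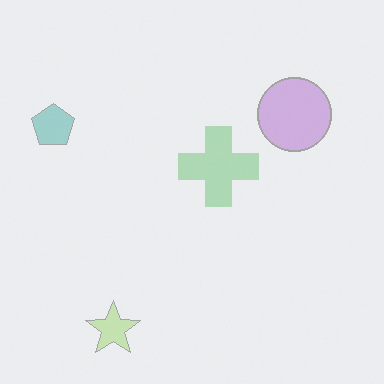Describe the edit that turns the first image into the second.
This is the original image washed out (contrast reduced).

Tones are pushed toward mid-grey across the whole image — a global contrast change.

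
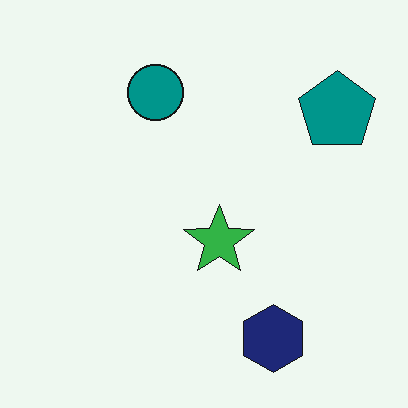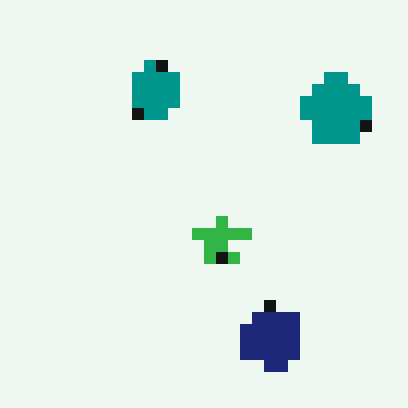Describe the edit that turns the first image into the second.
The transformation is: coarsely pixelated.

Shapes are reduced to large square blocks; fine edges and outlines are lost — a downscale-then-upscale (mosaic) effect.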